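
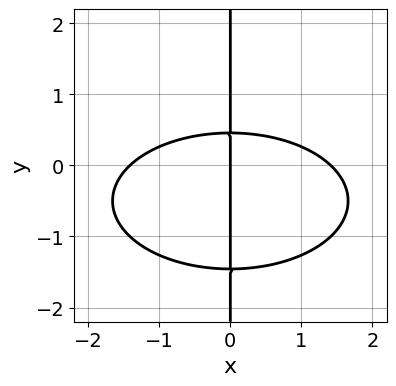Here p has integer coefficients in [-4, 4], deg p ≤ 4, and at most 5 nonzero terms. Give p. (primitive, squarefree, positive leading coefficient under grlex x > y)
1. Degree: the shape is more complex than any degree-2 curve, so deg p = 3.
2. Checking where it meets the axes: every point of the y-axis in the box is on the curve; one x-axis crossing is at x = 0.
3. Assembling these constraints gives the stated polynomial.

x^3 + 3*x*y^2 + 3*x*y - 2*x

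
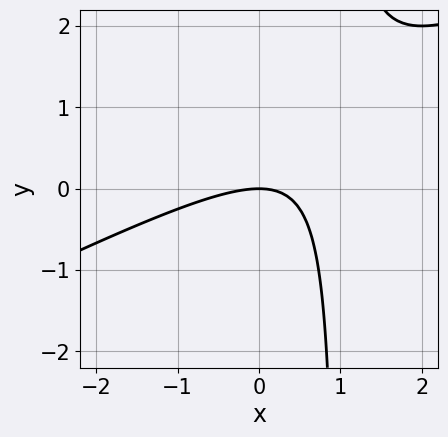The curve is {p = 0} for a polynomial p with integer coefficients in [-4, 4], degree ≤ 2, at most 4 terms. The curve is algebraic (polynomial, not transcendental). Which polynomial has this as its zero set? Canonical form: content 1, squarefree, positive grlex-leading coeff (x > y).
x^2 - 2*x*y + 2*y

First, degree: a generic line meets the curve in up to 2 points, so deg p = 2.
Then, observable constraints: it meets the y-axis at y = 0 (among the integer gridlines); it meets the x-axis at x = 0 (among the integer gridlines).
Finally, the integer polynomial consistent with all of this is the stated p.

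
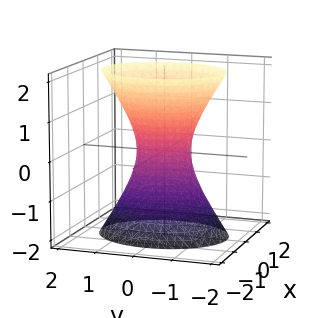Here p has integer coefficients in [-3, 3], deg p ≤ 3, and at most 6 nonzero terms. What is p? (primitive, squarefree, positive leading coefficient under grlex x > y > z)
3*x^2 + 2*y^2 - z^2 - 1

First, deg p = 2.
Next, symmetries: mirror symmetry x ↦ −x ⇒ only even powers of x; it's symmetric under z → −z, forcing even powers of z; it's symmetric under y → −y, forcing even powers of y.
Then, from the axis intercepts and sections: the surface avoids every integer z-axis point in the box.
Finally, matching integer coefficients to the picture gives p.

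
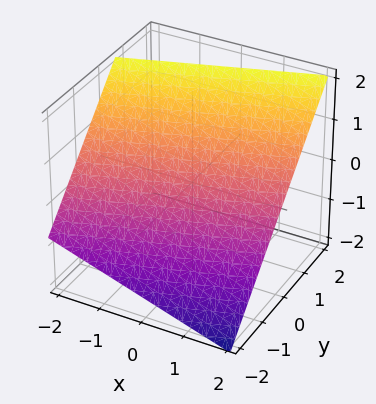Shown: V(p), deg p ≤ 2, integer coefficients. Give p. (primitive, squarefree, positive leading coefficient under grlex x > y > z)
Degree: the surface is flat (a plane), so deg p = 1.
From the visible intercepts: it crosses the x-axis at the gridline x = 2.
Assembling these constraints gives the stated polynomial.

x - 3*y + 3*z - 2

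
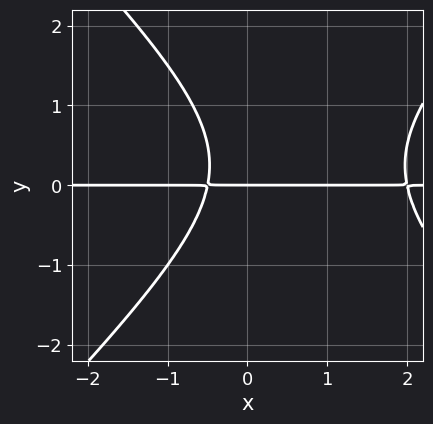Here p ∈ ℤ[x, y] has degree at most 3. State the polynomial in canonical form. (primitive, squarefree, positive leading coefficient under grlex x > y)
First, degree: no degree-2 curve has this shape, so deg p = 3.
Then, reading off the gridlines: one y-axis crossing is at y = 0; every point of the x-axis in the box is on the curve.
Finally, assembling these constraints gives the stated polynomial.

2*x^2*y - 2*y^3 - 3*x*y + y^2 - 2*y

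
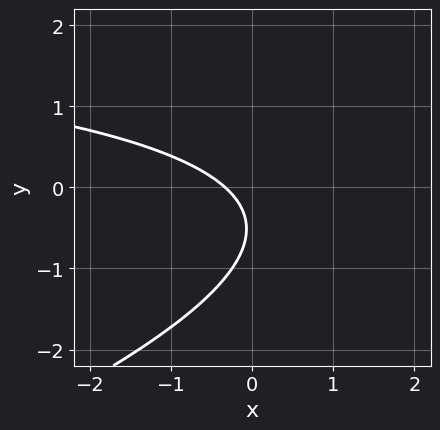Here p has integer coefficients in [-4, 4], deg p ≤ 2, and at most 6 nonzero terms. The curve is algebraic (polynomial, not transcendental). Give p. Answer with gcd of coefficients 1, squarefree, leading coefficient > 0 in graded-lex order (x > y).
x*y - 3*y^2 - 3*x - 3*y - 1

1. deg p = 2.
2. Against the integer gridlines: it misses every integer gridline on the y-axis.
3. Putting this together gives p.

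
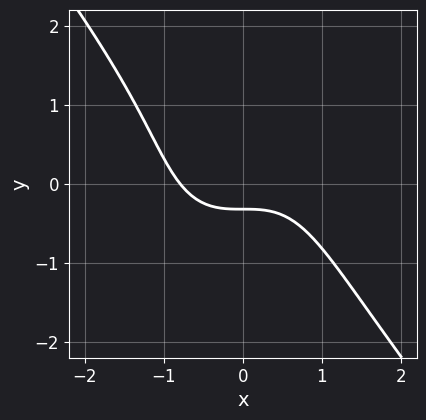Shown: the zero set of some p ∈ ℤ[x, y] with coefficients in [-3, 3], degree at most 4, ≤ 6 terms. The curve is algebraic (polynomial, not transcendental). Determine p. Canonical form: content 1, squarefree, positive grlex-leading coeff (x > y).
2*x^3 + y^3 + 3*y + 1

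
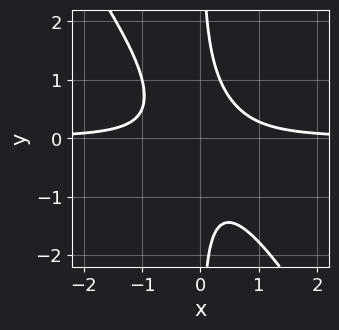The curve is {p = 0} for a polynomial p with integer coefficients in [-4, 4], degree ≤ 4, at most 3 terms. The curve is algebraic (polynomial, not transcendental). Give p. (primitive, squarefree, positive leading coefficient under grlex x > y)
1. deg p = 3.
2. Observable constraints: it misses every integer gridline on the x-axis; no y-intercept at any integer in the box.
3. Matching integer coefficients to the picture gives p.

3*x^2*y + 2*x*y^2 - 1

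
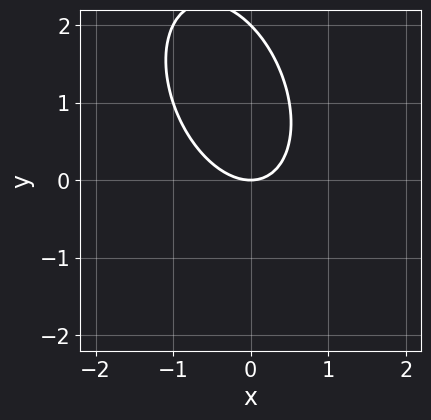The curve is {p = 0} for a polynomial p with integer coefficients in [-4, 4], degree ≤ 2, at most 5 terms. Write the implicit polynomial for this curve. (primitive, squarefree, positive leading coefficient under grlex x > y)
2*x^2 + x*y + y^2 - 2*y

(a) deg p = 2. A generic line meets the curve in up to 2 points.
(b) From the axis intercepts and sections: one x-axis crossing is at x = 0; among the integer gridlines, it crosses the y-axis at y ∈ {0, 2}.
(c) Fitting integer coefficients to these (and the overall shape) gives p.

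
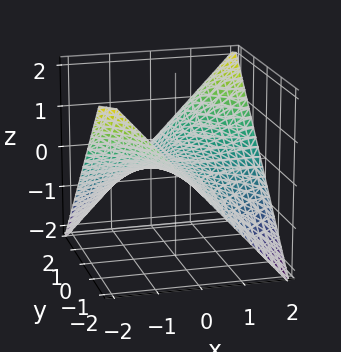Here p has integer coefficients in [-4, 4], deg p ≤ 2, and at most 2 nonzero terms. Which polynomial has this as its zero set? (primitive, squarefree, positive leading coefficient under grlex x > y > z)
1. deg p = 2. A hyperbolic paraboloid; a quadric.
2. Observable constraints: one z-axis crossing is at z = 0; the visible y-axis segment lies entirely on the surface; every point of the x-axis in the box is on the surface.
3. Matching integer coefficients to the picture gives p.

x*y - 2*z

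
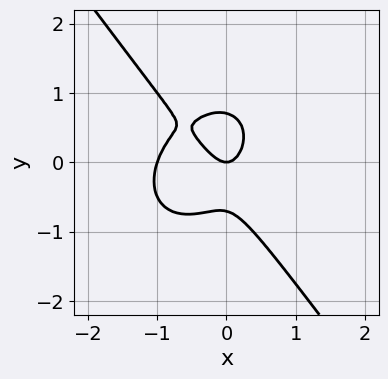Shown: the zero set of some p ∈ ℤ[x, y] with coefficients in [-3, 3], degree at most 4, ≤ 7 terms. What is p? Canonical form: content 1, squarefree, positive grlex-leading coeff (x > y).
(a) The degree is 3 — the shape is more complex than any degree-2 curve.
(b) Reading off the gridlines: it crosses the y-axis at the gridline y = 0; among the integer gridlines, it crosses the x-axis at x ∈ {-1, 0}.
(c) The integer polynomial consistent with all of this is the stated p.

3*x^3 + x*y^2 + 2*y^3 + 3*x^2 - y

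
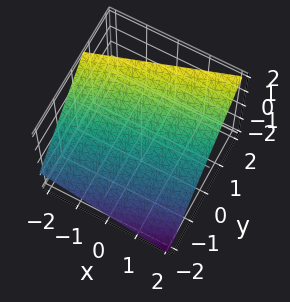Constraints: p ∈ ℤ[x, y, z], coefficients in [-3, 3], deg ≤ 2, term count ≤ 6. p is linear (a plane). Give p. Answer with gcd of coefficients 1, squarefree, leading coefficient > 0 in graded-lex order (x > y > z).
x - 3*y + 3*z - 2

1. The degree is 1 — every cross-section is a straight line — this is a plane.
2. From the axis intercepts and sections: one x-axis crossing is at x = 2.
3. Putting this together gives p.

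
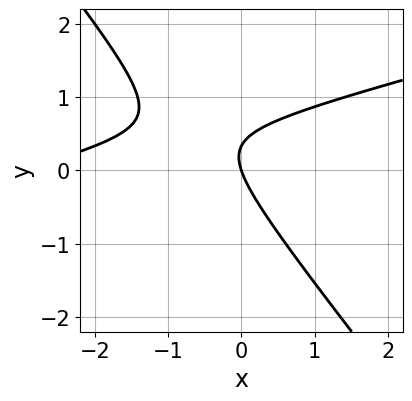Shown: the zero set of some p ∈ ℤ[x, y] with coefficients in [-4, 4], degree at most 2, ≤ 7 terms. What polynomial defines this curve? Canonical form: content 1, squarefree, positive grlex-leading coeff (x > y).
deg p = 2. The shape is more complex than any degree-1 curve.
Against the integer gridlines: it crosses the y-axis at the gridline y = 0; it meets the x-axis at x = 0 (among the integer gridlines).
Together with the visible shape, these determine p as stated.

x^2 - 3*x*y - 3*y^2 + 3*x + y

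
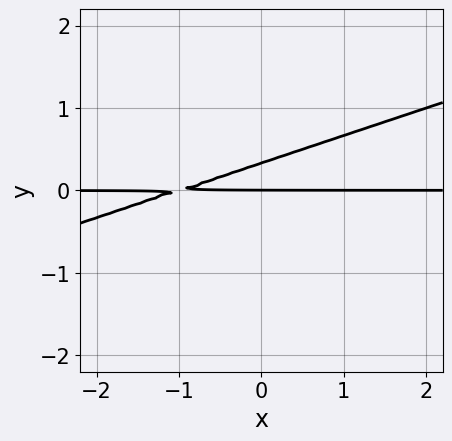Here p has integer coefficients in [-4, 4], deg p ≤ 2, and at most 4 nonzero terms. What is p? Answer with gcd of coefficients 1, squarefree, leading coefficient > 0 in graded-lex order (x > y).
First, the degree is 2 — no degree-1 curve has this shape.
Next, from the axis intercepts and sections: the visible x-axis segment lies entirely on the curve; it meets the y-axis at y = 0 (among the integer gridlines).
Finally, together with the visible shape, these determine p as stated.

x*y - 3*y^2 + y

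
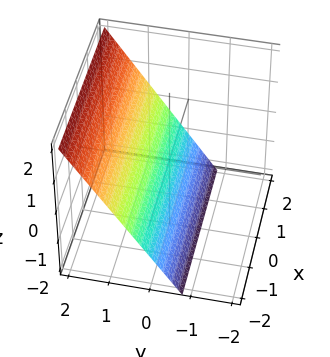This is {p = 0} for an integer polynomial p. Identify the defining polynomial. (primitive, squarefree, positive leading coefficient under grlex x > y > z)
3*y - 2*z - 2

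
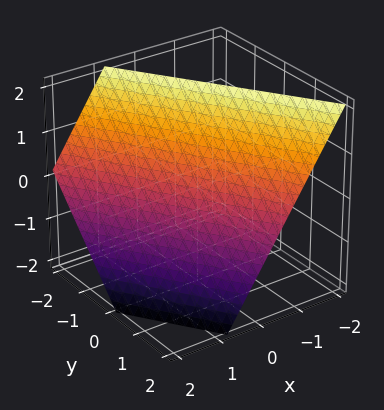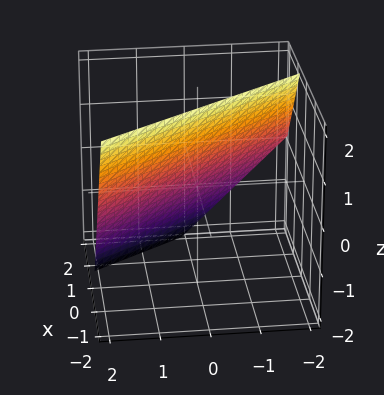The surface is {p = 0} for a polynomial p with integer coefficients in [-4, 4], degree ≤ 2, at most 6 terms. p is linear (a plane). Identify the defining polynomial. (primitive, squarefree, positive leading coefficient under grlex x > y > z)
3*x + 2*y + 2*z - 2

1. The degree is 1 — the surface is flat (a plane).
2. Reading off the gridlines: it meets the z-axis at z = 1 (among the integer gridlines); it meets the y-axis at y = 1 (among the integer gridlines).
3. Putting this together gives p.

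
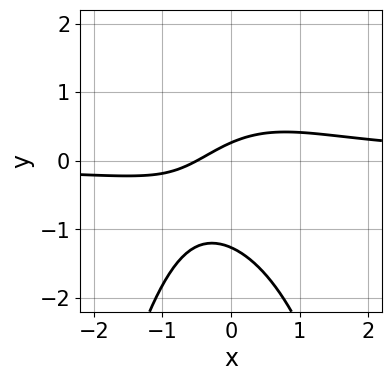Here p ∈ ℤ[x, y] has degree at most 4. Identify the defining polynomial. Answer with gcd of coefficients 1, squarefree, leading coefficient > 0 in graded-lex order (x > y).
3*x^2*y + 3*y^2 - 2*x + 3*y - 1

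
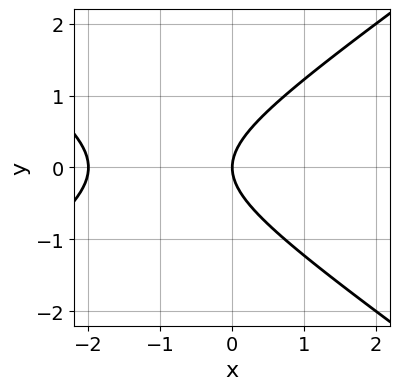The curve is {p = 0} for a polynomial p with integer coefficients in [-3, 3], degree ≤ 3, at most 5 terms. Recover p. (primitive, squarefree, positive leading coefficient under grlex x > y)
First, the degree is 2 — no degree-1 curve has this shape.
Next, symmetries: the y ↦ −y reflection is a symmetry, so y appears only in even powers.
Next, against the integer gridlines: among the integer gridlines, it crosses the x-axis at x ∈ {-2, 0}; it meets the y-axis at y = 0 (among the integer gridlines).
Finally, putting this together gives p.

x^2 - 2*y^2 + 2*x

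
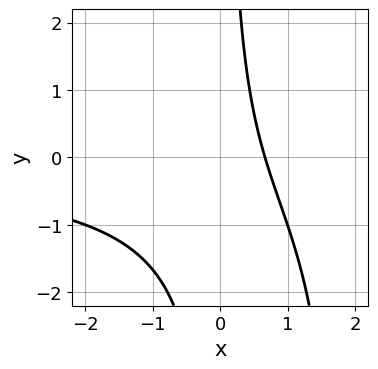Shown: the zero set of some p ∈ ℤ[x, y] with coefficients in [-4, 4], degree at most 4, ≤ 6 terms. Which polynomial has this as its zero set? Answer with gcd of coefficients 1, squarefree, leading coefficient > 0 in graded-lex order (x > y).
x^2*y - 2*x*y - 3*x + 2

First, the degree is 3 — no degree-2 curve has this shape.
Next, from the axis intercepts and sections: it misses every integer gridline on the y-axis.
Finally, putting this together gives p.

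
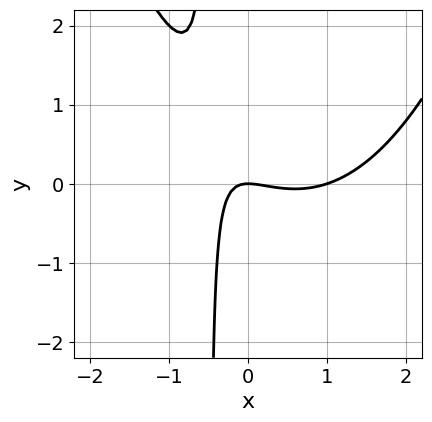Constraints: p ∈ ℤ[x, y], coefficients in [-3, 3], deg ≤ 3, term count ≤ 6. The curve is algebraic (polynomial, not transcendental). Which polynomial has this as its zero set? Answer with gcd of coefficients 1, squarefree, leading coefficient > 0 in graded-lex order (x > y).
1. The degree is 3 — the shape is more complex than any degree-2 curve.
2. Checking where it meets the axes: among the integer gridlines, it crosses the x-axis at x ∈ {0, 1}; it crosses the y-axis at the gridline y = 0.
3. Matching integer coefficients to the picture gives p.

x^3 - x^2 - 2*x*y - y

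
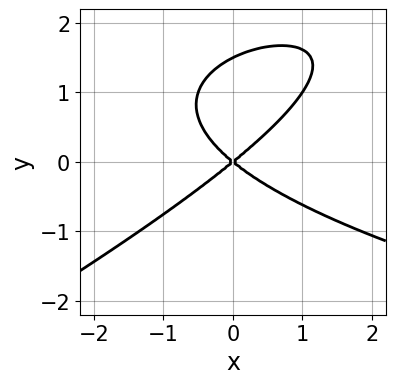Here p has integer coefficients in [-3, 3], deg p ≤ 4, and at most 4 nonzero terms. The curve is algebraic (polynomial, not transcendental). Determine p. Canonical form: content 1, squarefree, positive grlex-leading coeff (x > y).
(a) deg p = 3. A generic line meets the curve in up to 3 points.
(b) From the visible intercepts: it crosses the x-axis at the gridline x = 0; one y-axis crossing is at y = 0.
(c) These observations pin down the coefficients.

x*y^2 - 2*y^3 - 2*x^2 + 3*y^2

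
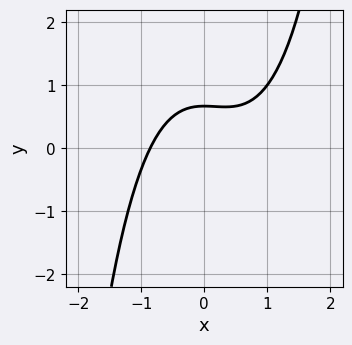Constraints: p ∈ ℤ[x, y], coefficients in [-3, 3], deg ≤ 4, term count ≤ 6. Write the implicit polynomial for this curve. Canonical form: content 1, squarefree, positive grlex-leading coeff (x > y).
(a) Degree: no degree-2 curve has this shape, so deg p = 3.
(b) Putting this together gives p.

2*x^3 - x^2 - 3*y + 2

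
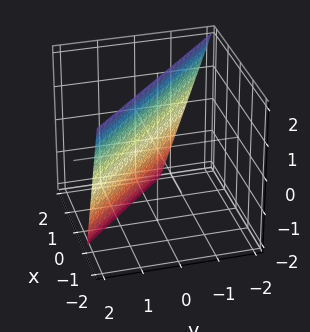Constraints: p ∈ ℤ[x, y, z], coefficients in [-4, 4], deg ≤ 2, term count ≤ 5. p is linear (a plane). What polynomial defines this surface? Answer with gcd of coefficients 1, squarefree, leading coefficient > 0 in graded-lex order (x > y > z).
The degree is 1 — the surface is flat (a plane).
From the visible intercepts: it crosses the z-axis at the gridline z = 2.
Matching integer coefficients to the picture gives p.

3*x + 3*y + z - 2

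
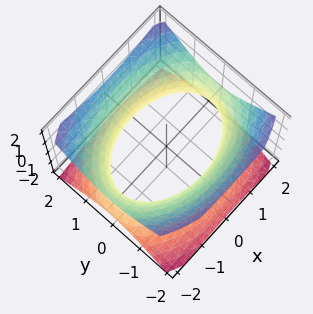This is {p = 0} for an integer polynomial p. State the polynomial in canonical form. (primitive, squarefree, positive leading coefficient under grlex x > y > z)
(a) Degree: an hourglass — one-sheet hyperboloid; a quadric, so deg p = 2.
(b) Symmetries: it's symmetric under y → −y, forcing even powers of y; the x ↦ −x reflection is a symmetry, so x appears only in even powers; it's symmetric under z → −z, forcing even powers of z.
(c) From the visible intercepts: no z-intercept at any integer in the box.
(d) Assembling these constraints gives the stated polynomial.

x^2 + 2*y^2 - 2*z^2 - 3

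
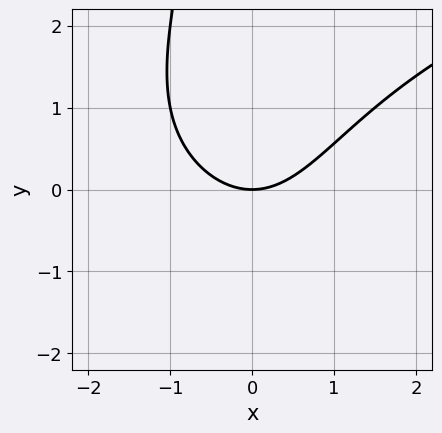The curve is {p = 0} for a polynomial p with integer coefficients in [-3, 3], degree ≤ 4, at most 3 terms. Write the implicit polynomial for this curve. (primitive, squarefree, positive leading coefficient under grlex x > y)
x*y^2 - 2*x^2 + 3*y

(a) Degree: no degree-2 curve has this shape, so deg p = 3.
(b) Checking where it meets the axes: it meets the x-axis at x = 0 (among the integer gridlines); it meets the y-axis at y = 0 (among the integer gridlines).
(c) Fitting integer coefficients to these (and the overall shape) gives p.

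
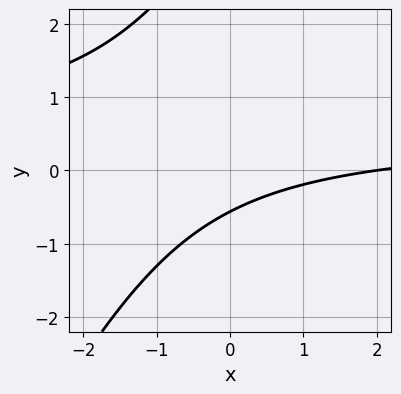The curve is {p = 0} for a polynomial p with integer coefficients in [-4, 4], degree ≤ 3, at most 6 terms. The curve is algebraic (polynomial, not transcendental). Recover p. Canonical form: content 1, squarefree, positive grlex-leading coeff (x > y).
2*x*y - y^2 - x + 3*y + 2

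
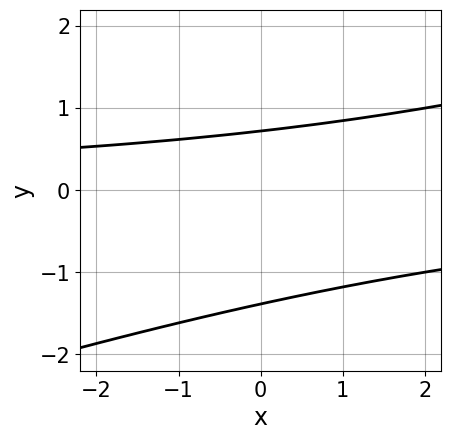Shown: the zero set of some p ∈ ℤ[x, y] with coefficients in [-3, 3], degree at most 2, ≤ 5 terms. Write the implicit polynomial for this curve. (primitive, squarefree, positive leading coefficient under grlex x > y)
x*y - 3*y^2 - 2*y + 3

First, degree: the shape is more complex than any degree-1 curve, so deg p = 2.
Next, against the integer gridlines: the curve avoids every integer x-axis point in the box.
Finally, the integer polynomial consistent with all of this is the stated p.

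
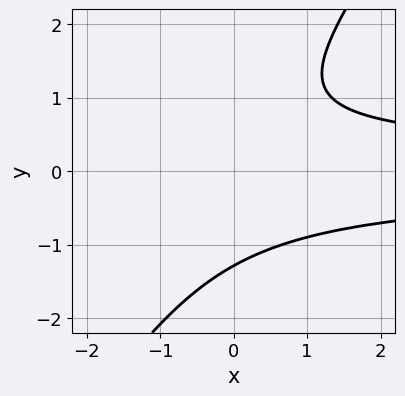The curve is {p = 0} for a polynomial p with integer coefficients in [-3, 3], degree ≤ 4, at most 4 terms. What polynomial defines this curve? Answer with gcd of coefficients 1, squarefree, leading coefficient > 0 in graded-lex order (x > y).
3*x*y^2 - 2*y^3 + y - 3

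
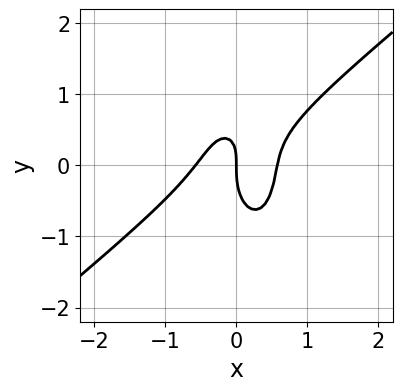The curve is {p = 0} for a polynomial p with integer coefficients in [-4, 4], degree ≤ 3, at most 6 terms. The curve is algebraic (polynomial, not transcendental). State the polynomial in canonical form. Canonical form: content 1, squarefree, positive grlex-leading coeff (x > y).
3*x^3 - 3*x^2*y - y^3 + x*y - x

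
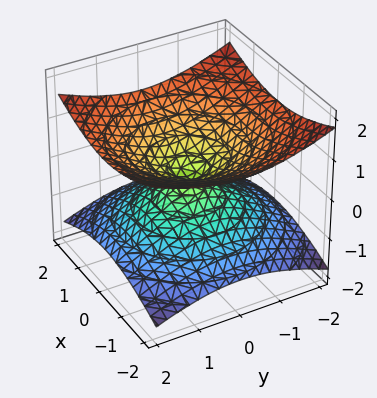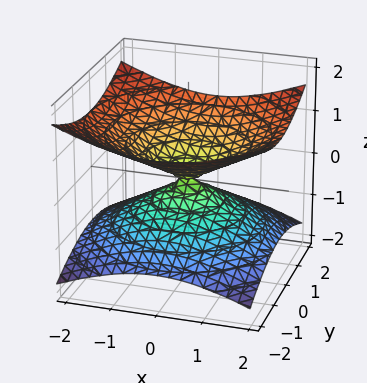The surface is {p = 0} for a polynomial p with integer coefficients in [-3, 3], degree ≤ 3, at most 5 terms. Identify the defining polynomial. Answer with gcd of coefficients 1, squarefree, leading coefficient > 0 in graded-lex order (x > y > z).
(a) deg p = 2. Two nappes meeting at a single point; a quadric.
(b) Symmetries: mirror symmetry z ↦ −z ⇒ only even powers of z; the z-axis is an axis of rotation, so x and y enter only as x² + y².
(c) From the axis intercepts and sections: a circular section at z = -1 has radius between 1 and 2; it crosses the z-axis at the gridline z = 0; it crosses the x-axis at the gridline x = 0.
(d) Assembling these constraints gives the stated polynomial.

x^2 + y^2 - 3*z^2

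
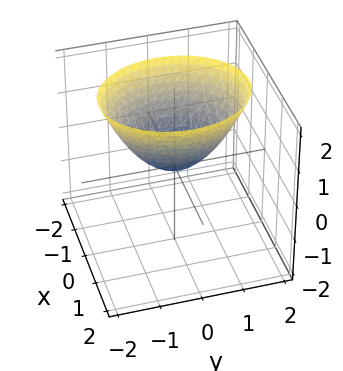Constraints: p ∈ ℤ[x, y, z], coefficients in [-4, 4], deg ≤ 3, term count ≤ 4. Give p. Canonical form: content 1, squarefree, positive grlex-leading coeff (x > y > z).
3*x^2 + 2*y^2 - 3*z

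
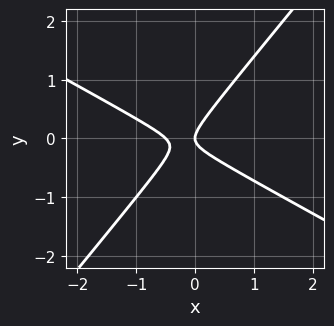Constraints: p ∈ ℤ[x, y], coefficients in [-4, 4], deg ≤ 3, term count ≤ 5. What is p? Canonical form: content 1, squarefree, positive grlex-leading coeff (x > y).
Degree: the shape is more complex than any degree-1 curve, so deg p = 2.
From the visible intercepts: it crosses the x-axis at the gridline x = 0; it meets the y-axis at y = 0 (among the integer gridlines).
Assembling these constraints gives the stated polynomial.

2*x^2 + 2*x*y - 3*y^2 + x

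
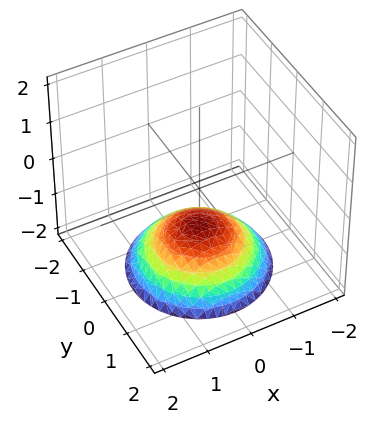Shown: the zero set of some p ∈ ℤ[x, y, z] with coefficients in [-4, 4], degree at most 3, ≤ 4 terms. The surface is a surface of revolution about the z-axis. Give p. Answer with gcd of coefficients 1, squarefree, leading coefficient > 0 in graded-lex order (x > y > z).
The degree is 2 — no degree-1 surface has this shape.
Symmetries: rotational symmetry about the z-axis ⇒ p depends on x, y only through x² + y².
From the axis intercepts and sections: it crosses the z-axis at the gridline z = -1; a circular section at z = -2 has radius between 1 and 2; no x-intercept at any integer in the box; the surface avoids every integer y-axis point in the box.
The integer polynomial consistent with all of this is the stated p.

x^2 + y^2 + 2*z + 2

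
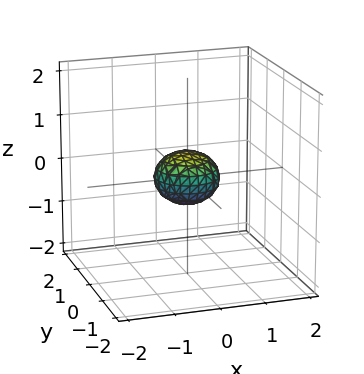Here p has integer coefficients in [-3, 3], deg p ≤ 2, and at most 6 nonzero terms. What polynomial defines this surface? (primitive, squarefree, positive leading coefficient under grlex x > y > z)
1. deg p = 2. No degree-1 surface has this shape.
2. By symmetry, the surface is invariant under rotation about z: p = q(x² + y², z).
3. Checking where it meets the axes: a circular section at z = 0 has radius between 0 and 1.
4. Solving for integer coefficients yields p as stated.

2*x^2 + 2*y^2 + 3*z^2 - 1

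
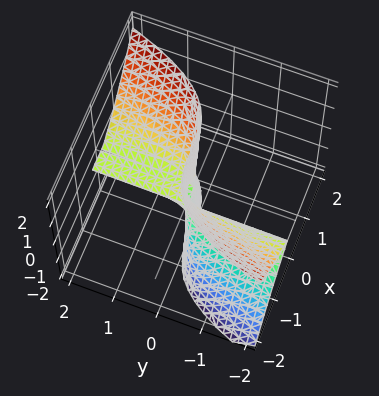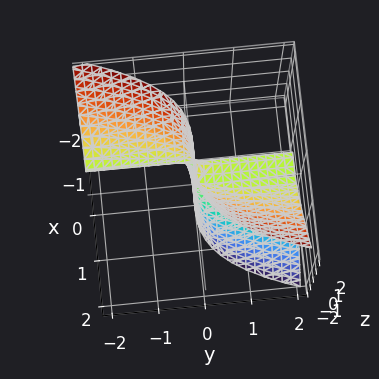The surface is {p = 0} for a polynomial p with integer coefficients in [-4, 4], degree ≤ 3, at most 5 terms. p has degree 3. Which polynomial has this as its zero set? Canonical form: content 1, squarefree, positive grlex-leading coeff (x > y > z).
2*x^3 - 2*y*z^2 + x^2

(a) Degree: no degree-2 surface has this shape, so deg p = 3.
(b) Against the integer gridlines: the visible y-axis segment lies entirely on the surface; the visible z-axis segment lies entirely on the surface.
(c) Putting this together gives p.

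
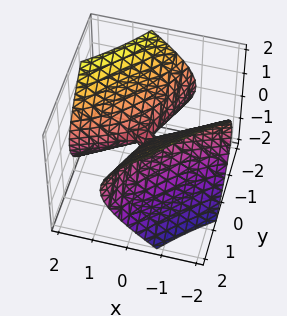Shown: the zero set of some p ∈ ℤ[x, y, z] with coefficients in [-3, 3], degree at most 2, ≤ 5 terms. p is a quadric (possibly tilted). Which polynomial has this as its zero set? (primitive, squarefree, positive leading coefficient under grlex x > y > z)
deg p = 2. A generic line meets the surface in up to 2 points.
From the visible intercepts: one x-axis crossing is at x = 0; one y-axis crossing is at y = 0.
Assembling these constraints gives the stated polynomial.

x^2 - 3*x*y + y^2 - 2*z^2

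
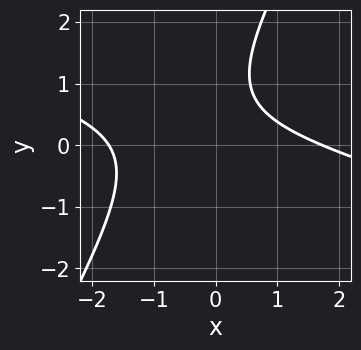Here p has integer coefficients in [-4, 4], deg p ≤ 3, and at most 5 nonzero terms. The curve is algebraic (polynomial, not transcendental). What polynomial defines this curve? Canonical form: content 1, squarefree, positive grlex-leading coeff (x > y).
First, the degree is 2 — no degree-1 curve has this shape.
Next, from the axis intercepts and sections: no y-intercept at any integer in the box.
Finally, the integer polynomial consistent with all of this is the stated p.

x^2 + 3*x*y - 2*y^2 + 3*y - 3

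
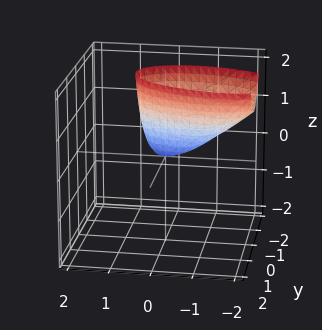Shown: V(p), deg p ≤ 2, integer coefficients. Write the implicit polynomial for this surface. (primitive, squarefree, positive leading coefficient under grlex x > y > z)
deg p = 2. A generic line meets the surface in up to 2 points.
From the visible intercepts: it crosses the y-axis at the gridline y = 0; it crosses the x-axis at the gridline x = 0.
Putting this together gives p.

x^2 + x*y + x*z + 3*y^2 - z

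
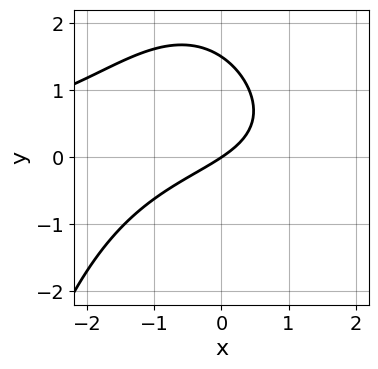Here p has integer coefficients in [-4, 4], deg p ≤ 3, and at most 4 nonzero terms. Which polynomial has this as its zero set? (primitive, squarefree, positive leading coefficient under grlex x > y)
x^2*y + 2*y^2 + 2*x - 3*y

deg p = 3.
From the axis intercepts and sections: one x-axis crossing is at x = 0; it meets the y-axis at y = 0 (among the integer gridlines).
Putting this together gives p.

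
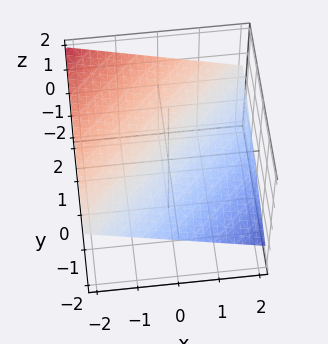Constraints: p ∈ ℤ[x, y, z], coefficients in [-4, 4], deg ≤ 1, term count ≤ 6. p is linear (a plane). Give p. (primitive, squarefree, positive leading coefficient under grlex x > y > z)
x - y + 3*z - 2

First, the degree is 1 — the surface is flat (a plane).
Next, against the integer gridlines: it crosses the y-axis at the gridline y = -2; one x-axis crossing is at x = 2.
Finally, assembling these constraints gives the stated polynomial.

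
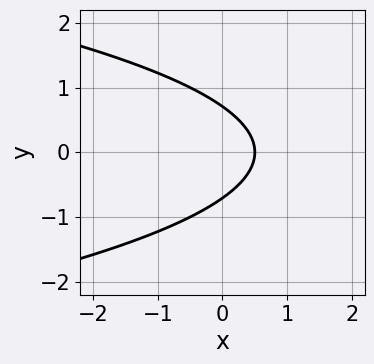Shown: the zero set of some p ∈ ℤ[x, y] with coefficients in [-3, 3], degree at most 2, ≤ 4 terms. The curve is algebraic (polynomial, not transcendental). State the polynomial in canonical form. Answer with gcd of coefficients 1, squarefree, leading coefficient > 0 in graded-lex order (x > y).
2*y^2 + 2*x - 1

(a) deg p = 2. The shape is more complex than any degree-1 curve.
(b) Symmetries: it's symmetric under y → −y, forcing even powers of y.
(c) The integer polynomial consistent with all of this is the stated p.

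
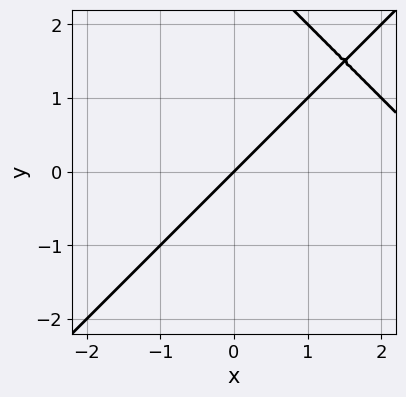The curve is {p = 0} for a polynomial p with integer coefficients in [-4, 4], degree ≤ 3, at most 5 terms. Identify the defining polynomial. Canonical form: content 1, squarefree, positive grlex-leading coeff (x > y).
x^2 - y^2 - 3*x + 3*y

First, the degree is 2 — no degree-1 curve has this shape.
Then, reading off the gridlines: it crosses the y-axis at the gridline y = 0; one x-axis crossing is at x = 0.
Finally, the integer polynomial consistent with all of this is the stated p.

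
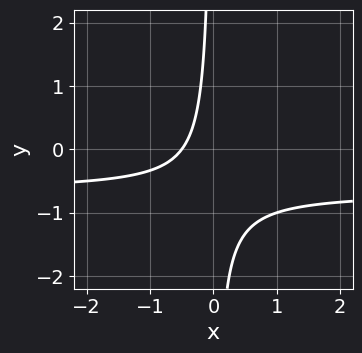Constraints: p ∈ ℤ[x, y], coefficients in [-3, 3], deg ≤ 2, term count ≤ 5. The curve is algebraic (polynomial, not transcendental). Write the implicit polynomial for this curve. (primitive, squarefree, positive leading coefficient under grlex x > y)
First, degree: a generic line meets the curve in up to 2 points, so deg p = 2.
Then, observable constraints: it misses every integer gridline on the y-axis.
Finally, these observations pin down the coefficients.

3*x*y + 2*x + 1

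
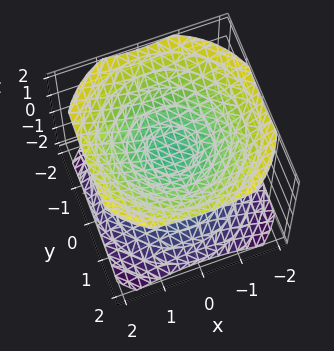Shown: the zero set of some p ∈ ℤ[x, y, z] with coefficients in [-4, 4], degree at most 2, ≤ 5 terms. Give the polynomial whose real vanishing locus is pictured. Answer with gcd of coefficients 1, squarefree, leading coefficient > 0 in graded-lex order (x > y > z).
2*x^2 + 2*y^2 - 3*z^2 + 1

(a) The picture has 2 separate pieces.
(b) Degree: two sheets facing apart; a quadric, so deg p = 2.
(c) Symmetries: the z ↦ −z reflection is a symmetry, so z appears only in even powers; the z-axis is an axis of rotation, so x and y enter only as x² + y².
(d) From the visible intercepts: no x-intercept at any integer in the box; a circular section at z = 1 has radius exactly 1; it misses every integer gridline on the y-axis.
(e) Fitting integer coefficients to these (and the overall shape) gives p.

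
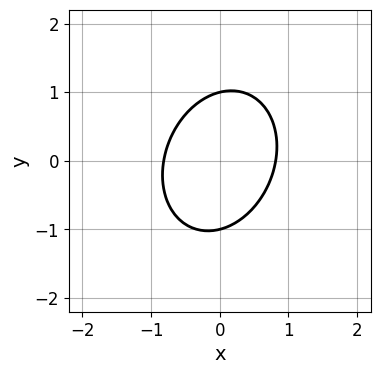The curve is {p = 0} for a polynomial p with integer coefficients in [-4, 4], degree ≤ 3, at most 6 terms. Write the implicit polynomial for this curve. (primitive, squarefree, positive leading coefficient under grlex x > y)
1. deg p = 2. The shape is more complex than any degree-1 curve.
2. Observable constraints: the y-axis gridline crossings are at y ∈ {-1, 1}.
3. These observations pin down the coefficients.

3*x^2 - x*y + 2*y^2 - 2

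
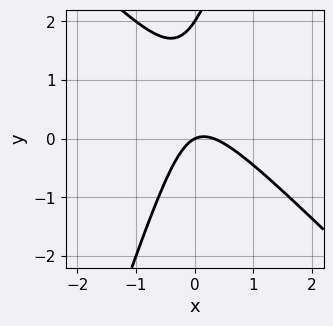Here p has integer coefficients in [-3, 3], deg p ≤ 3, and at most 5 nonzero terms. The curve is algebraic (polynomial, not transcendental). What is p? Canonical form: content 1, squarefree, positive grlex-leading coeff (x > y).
(a) Degree: no degree-1 curve has this shape, so deg p = 2.
(b) From the visible intercepts: the y-axis gridline crossings are at y ∈ {0, 2}; one x-axis crossing is at x = 0.
(c) Solving for integer coefficients yields p as stated.

3*x^2 + 2*x*y - y^2 - x + 2*y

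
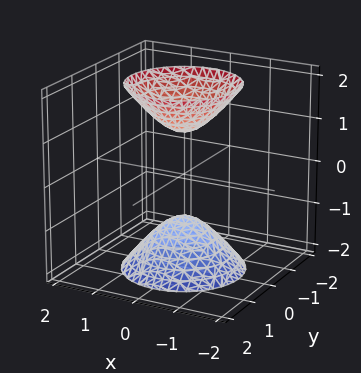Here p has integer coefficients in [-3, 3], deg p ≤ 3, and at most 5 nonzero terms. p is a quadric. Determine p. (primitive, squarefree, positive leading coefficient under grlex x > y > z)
2*x^2 + 2*y^2 - z^2 + 1

(a) There are 2 components. They look like related sheets of one shape, so recover p as a whole.
(b) The degree is 2 — two separate bowl-shaped sheets opening away from each other; a quadric.
(c) Symmetries: it's symmetric under z → −z, forcing even powers of z; every cross-section ⟂ z is a circle, so x, y appear only via x² + y².
(d) From the visible intercepts: it misses every integer gridline on the x-axis; the surface avoids every integer y-axis point in the box.
(e) These observations pin down the coefficients. Check: (0, 0, 1) on the z-axis lies on the surface, and p(0, 0, 1) = 0. ✓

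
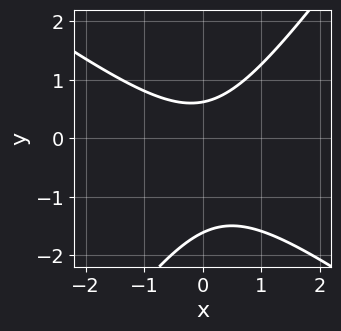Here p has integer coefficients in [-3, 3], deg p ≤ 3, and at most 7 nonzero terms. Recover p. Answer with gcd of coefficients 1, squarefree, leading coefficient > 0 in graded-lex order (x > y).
deg p = 2. No degree-1 curve has this shape.
Checking where it meets the axes: it misses every integer gridline on the x-axis.
Matching integer coefficients to the picture gives p.

3*x^2 + 2*x*y - 3*y^2 - 3*y + 3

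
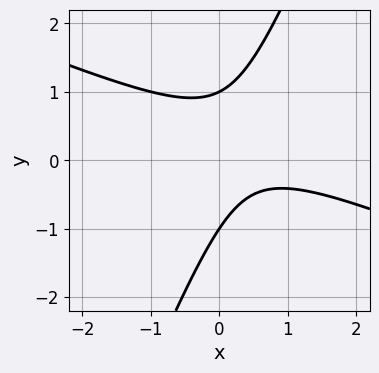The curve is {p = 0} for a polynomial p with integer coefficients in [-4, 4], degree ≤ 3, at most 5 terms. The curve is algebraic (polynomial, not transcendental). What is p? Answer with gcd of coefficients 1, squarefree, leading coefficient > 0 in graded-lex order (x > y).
deg p = 2. No degree-1 curve has this shape.
From the axis intercepts and sections: no x-intercept at any integer in the box; among the integer gridlines, it crosses the y-axis at y ∈ {-1, 1}.
Together with the visible shape, these determine p as stated.

x^2 + 2*x*y - y^2 - x + 1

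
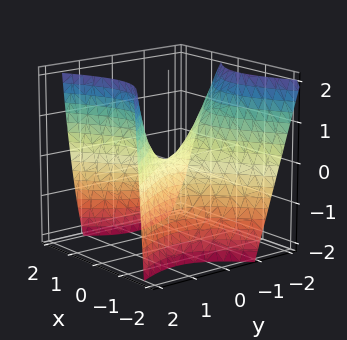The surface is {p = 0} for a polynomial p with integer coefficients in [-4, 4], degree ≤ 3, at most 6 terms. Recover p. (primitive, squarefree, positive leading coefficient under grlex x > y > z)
(a) deg p = 2. No degree-1 surface has this shape.
(b) From the axis intercepts and sections: it crosses the z-axis at the gridline z = 0; one y-axis crossing is at y = 0.
(c) Fitting integer coefficients to these (and the overall shape) gives p.

3*x^2 - 2*x*y - 3*y^2 - y*z + 3*z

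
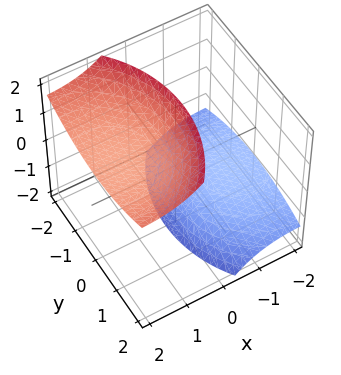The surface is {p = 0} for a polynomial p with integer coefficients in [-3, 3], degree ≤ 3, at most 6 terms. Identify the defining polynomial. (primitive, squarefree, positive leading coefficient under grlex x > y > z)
x^2 - 3*x*z + y^2 - z^2 + 3

First, I count 2 distinct pieces. Treating them together as one polynomial.
Then, the degree is 2 — no degree-1 surface has this shape.
Then, checking where it meets the axes: it misses every integer gridline on the y-axis; it misses every integer gridline on the x-axis.
Finally, together with the visible shape, these determine p as stated.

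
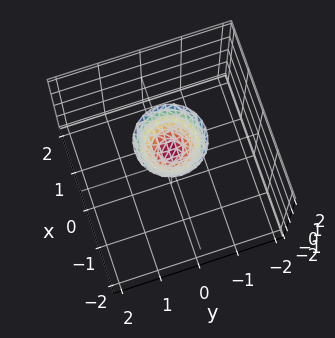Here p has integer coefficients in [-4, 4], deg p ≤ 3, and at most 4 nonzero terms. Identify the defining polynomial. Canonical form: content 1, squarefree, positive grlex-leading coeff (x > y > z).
3*x^2 + 3*y^2 - 2*z + 2

1. The degree is 2 — a generic line meets the surface in up to 2 points.
2. Symmetries: the z-axis is an axis of rotation, so x and y enter only as x² + y².
3. Observable constraints: it meets the z-axis at z = 1 (among the integer gridlines); it misses every integer gridline on the y-axis; the surface avoids every integer x-axis point in the box.
4. These observations pin down the coefficients.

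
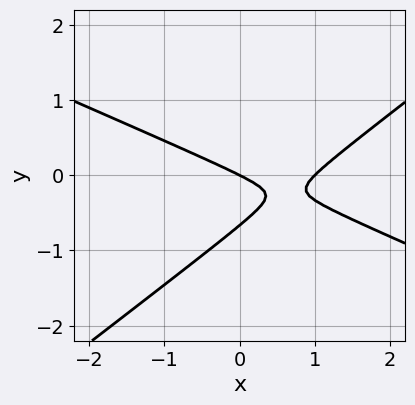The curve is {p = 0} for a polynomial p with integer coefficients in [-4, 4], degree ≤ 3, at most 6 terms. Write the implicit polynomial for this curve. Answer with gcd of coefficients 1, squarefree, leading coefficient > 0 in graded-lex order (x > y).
x^2 + x*y - 3*y^2 - x - 2*y

First, deg p = 2. A generic line meets the curve in up to 2 points.
Then, checking where it meets the axes: it crosses the y-axis at the gridline y = 0; among the integer gridlines, it crosses the x-axis at x ∈ {0, 1}.
Finally, fitting integer coefficients to these (and the overall shape) gives p.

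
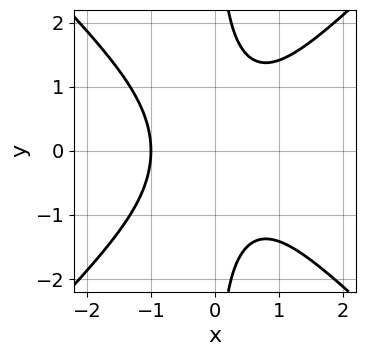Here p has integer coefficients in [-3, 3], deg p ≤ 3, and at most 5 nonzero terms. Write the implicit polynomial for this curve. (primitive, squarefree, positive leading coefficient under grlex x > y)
(a) Degree: no degree-2 curve has this shape, so deg p = 3.
(b) Symmetries: mirror symmetry y ↦ −y ⇒ only even powers of y.
(c) From the visible intercepts: the curve avoids every integer y-axis point in the box; it meets the x-axis at x = -1 (among the integer gridlines).
(d) Together with the visible shape, these determine p as stated.

x^3 - x*y^2 + 1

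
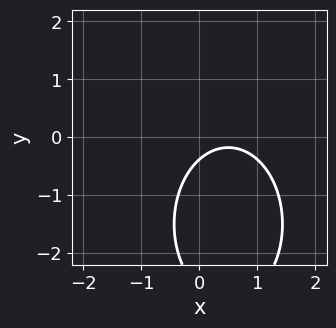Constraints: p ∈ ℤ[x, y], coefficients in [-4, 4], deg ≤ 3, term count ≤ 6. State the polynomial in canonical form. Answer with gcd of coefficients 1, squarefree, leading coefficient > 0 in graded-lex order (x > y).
2*x^2 + y^2 - 2*x + 3*y + 1

(a) deg p = 2. The shape is more complex than any degree-1 curve.
(b) Observable constraints: the curve avoids every integer x-axis point in the box.
(c) Matching integer coefficients to the picture gives p.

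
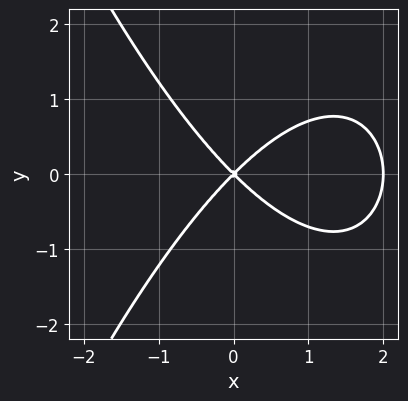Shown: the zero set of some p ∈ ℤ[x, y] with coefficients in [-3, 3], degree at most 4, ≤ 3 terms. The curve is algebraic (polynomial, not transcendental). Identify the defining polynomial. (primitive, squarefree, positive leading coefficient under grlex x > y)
x^3 - 2*x^2 + 2*y^2

deg p = 3. No degree-2 curve has this shape.
Symmetries: mirror symmetry y ↦ −y ⇒ only even powers of y.
Observable constraints: one y-axis crossing is at y = 0; among the integer gridlines, it crosses the x-axis at x ∈ {0, 2}.
Putting this together gives p.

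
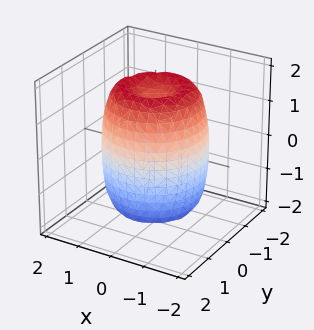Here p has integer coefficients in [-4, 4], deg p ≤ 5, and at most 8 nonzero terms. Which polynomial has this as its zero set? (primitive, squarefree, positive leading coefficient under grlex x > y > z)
The degree is 4 — the shape is more complex than any degree-3 surface.
Symmetries: the surface is invariant under rotation about z: p = q(x² + y², z).
Checking where it meets the axes: a circular section at z = -1 has radius between 1 and 2.
These observations pin down the coefficients.

2*x^4 + 4*x^2*y^2 + 2*y^4 - 3*x^2 - 3*y^2 + z^2 - 2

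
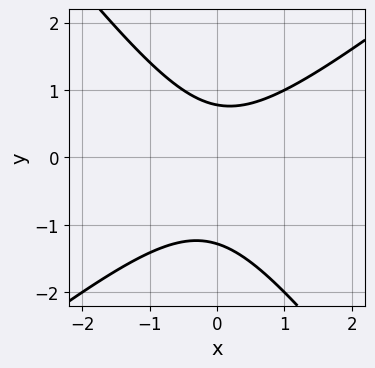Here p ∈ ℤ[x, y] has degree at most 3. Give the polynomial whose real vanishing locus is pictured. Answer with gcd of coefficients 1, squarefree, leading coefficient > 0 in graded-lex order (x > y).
2*x^2 - x*y - 2*y^2 - y + 2

(a) The degree is 2 — a generic line meets the curve in up to 2 points.
(b) Observable constraints: no x-intercept at any integer in the box.
(c) Solving for integer coefficients yields p as stated.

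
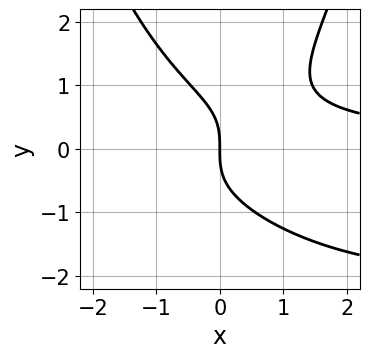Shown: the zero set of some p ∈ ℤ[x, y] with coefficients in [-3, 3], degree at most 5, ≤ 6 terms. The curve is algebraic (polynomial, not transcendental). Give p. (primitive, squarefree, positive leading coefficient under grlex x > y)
x^2*y^2 + 2*x^2*y - 2*y^3 - 3*x

The degree is 4 — the shape is more complex than any degree-3 curve.
Reading off the gridlines: it meets the x-axis at x = 0 (among the integer gridlines); it crosses the y-axis at the gridline y = 0.
These observations pin down the coefficients.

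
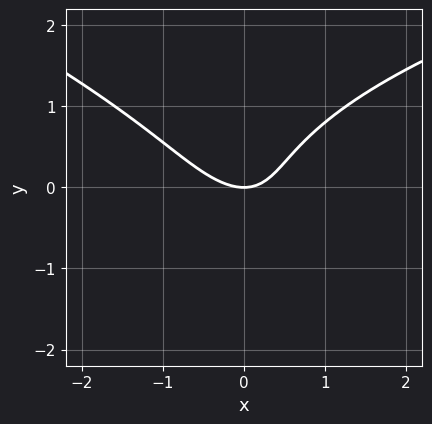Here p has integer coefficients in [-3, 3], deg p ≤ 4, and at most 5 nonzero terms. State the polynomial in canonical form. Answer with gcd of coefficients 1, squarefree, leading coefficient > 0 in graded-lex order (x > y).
x*y^2 + 3*y^3 - 3*x^2 - 2*x*y + 3*y

First, degree: the shape is more complex than any degree-2 curve, so deg p = 3.
Next, checking where it meets the axes: it crosses the y-axis at the gridline y = 0; one x-axis crossing is at x = 0.
Finally, together with the visible shape, these determine p as stated.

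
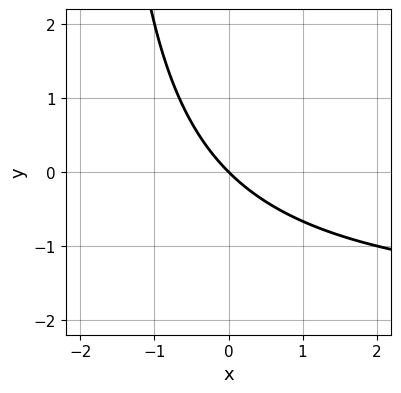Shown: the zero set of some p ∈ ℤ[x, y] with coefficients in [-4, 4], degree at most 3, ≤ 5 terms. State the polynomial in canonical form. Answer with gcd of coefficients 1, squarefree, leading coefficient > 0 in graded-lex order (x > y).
1. deg p = 2.
2. From the visible intercepts: it meets the y-axis at y = 0 (among the integer gridlines); it crosses the x-axis at the gridline x = 0.
3. Together with the visible shape, these determine p as stated.

x*y + 2*x + 2*y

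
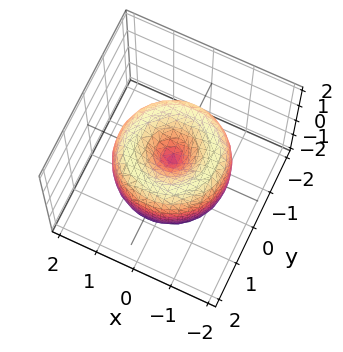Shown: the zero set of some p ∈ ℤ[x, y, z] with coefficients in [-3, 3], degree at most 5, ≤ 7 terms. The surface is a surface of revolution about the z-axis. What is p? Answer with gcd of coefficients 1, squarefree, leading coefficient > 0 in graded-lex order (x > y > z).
deg p = 4. The shape is more complex than any degree-3 surface.
Symmetries: rotational symmetry about the z-axis ⇒ p depends on x, y only through x² + y².
Observable constraints: it crosses the x-axis at the gridline x = 0; a circular section at z = 0 has radius between 1 and 2; it crosses the z-axis at the gridline z = 0.
Assembling these constraints gives the stated polynomial.

x^4 + 2*x^2*y^2 + y^4 - 2*x^2 - 2*y^2 + z^2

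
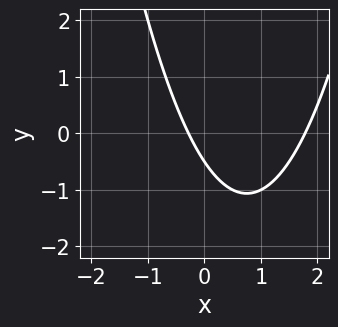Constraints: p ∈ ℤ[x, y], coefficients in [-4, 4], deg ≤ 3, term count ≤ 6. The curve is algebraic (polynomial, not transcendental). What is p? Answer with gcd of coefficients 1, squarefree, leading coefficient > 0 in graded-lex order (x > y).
2*x^2 - 3*x - 2*y - 1

deg p = 2. No degree-1 curve has this shape.
The integer polynomial consistent with all of this is the stated p.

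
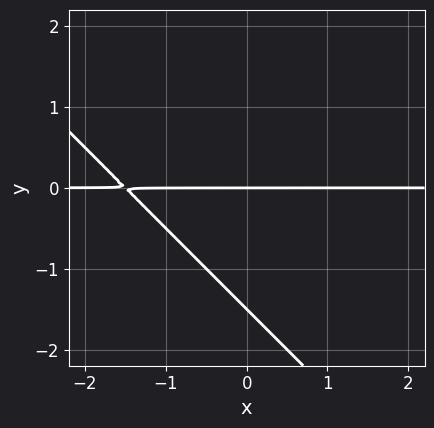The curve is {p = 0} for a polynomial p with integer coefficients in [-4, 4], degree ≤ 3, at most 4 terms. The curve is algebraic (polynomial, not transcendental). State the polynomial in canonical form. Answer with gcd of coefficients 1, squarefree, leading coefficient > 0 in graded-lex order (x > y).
First, deg p = 2.
Next, observable constraints: the visible x-axis segment lies entirely on the curve; it meets the y-axis at y = 0 (among the integer gridlines).
Finally, solving for integer coefficients yields p as stated.

2*x*y + 2*y^2 + 3*y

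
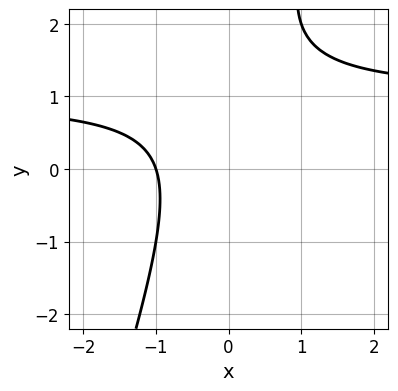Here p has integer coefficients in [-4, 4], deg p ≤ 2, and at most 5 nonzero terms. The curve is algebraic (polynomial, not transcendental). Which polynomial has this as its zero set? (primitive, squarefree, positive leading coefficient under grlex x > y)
1. The degree is 2 — a generic line meets the curve in up to 2 points.
2. From the visible intercepts: it meets the x-axis at x = -1 (among the integer gridlines); it misses every integer gridline on the y-axis.
3. Putting this together gives p.

3*x*y - y^2 - 3*x + 2*y - 3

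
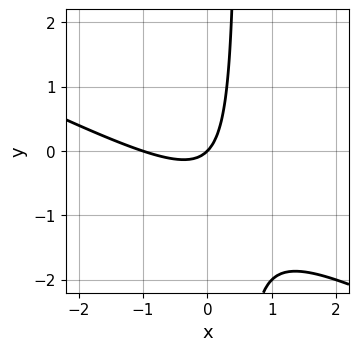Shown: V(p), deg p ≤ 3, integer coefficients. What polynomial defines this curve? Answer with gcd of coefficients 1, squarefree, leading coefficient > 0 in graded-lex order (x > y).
The degree is 2 — the shape is more complex than any degree-1 curve.
From the visible intercepts: among the integer gridlines, it crosses the x-axis at x ∈ {-1, 0}; it crosses the y-axis at the gridline y = 0.
Putting this together gives p.

x^2 + 2*x*y + x - y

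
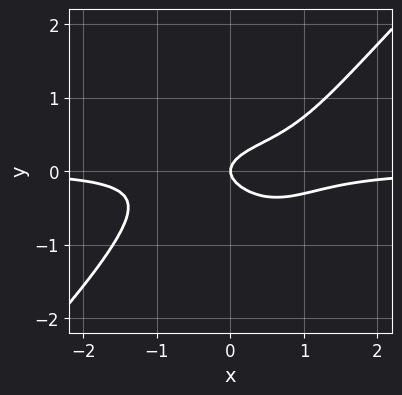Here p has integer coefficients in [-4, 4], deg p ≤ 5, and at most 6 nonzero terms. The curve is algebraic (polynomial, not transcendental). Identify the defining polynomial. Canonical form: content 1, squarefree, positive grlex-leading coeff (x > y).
(a) deg p = 4. The shape is more complex than any degree-3 curve.
(b) Checking where it meets the axes: one y-axis crossing is at y = 0; it meets the x-axis at x = 0 (among the integer gridlines).
(c) Solving for integer coefficients yields p as stated.

2*x^3*y - x^2*y^2 - y^4 - 3*y^2 + x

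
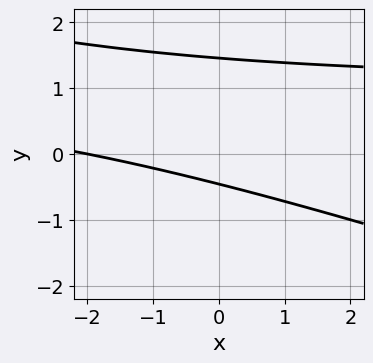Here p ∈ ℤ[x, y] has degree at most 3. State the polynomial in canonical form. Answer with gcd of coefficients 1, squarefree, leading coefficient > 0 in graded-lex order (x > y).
deg p = 2.
Observable constraints: it meets the x-axis at x = -2 (among the integer gridlines).
These observations pin down the coefficients.

x*y + 3*y^2 - x - 3*y - 2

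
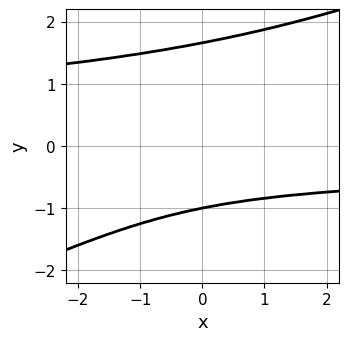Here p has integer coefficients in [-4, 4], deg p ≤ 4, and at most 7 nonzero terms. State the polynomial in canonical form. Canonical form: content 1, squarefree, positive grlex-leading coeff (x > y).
(a) Degree: a generic line meets the curve in up to 4 points, so deg p = 4.
(b) Observable constraints: it misses every integer gridline on the x-axis; one y-axis crossing is at y = -1.
(c) Putting this together gives p.

x*y^3 - 2*y^4 + 3*y^2 + 3*y + 2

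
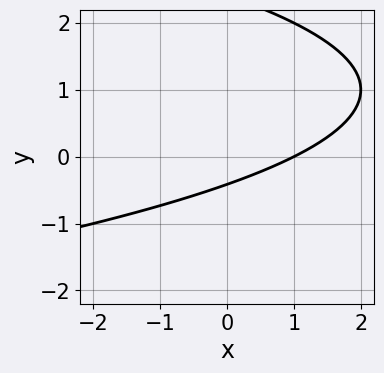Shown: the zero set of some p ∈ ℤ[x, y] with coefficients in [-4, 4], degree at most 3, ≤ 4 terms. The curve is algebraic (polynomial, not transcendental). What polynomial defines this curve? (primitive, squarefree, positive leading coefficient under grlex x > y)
y^2 + x - 2*y - 1

First, degree: a generic line meets the curve in up to 2 points, so deg p = 2.
Then, checking where it meets the axes: one x-axis crossing is at x = 1.
Finally, putting this together gives p.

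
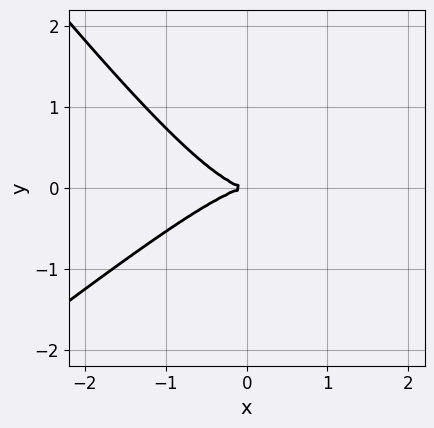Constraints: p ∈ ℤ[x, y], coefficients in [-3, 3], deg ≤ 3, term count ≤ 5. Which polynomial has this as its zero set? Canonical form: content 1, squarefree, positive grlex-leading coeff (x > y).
2*x^3 - x^2*y - 2*x*y^2 + 3*y^2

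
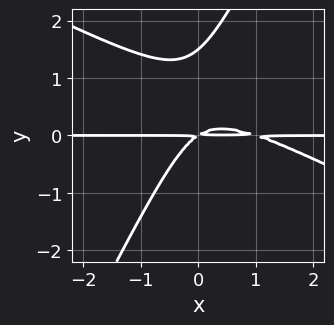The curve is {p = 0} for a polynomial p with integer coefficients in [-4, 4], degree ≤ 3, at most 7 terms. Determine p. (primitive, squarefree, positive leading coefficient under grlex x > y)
2*x^2*y + 3*x*y^2 - 2*y^3 - 2*x*y + 3*y^2

First, deg p = 3.
Next, from the axis intercepts and sections: every point of the x-axis in the box is on the curve.
Finally, putting this together gives p.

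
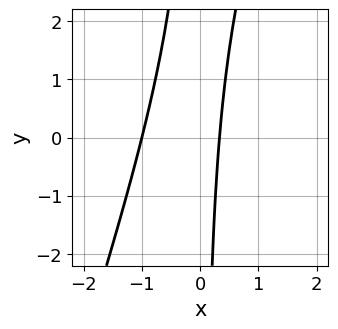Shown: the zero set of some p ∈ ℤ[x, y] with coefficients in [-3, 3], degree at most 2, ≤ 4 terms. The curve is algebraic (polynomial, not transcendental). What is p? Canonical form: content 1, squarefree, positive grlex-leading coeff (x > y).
1. deg p = 2. A generic line meets the curve in up to 2 points.
2. Observable constraints: it crosses the x-axis at the gridline x = -1; no y-intercept at any integer in the box.
3. Together with the visible shape, these determine p as stated.

3*x^2 - x*y + 2*x - 1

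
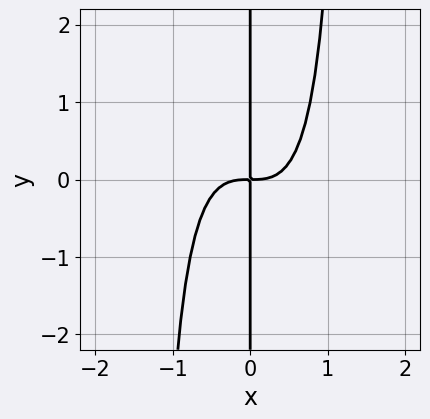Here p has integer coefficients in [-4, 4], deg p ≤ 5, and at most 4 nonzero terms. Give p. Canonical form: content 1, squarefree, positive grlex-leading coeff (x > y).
deg p = 4.
Checking where it meets the axes: the visible y-axis segment lies entirely on the curve.
Matching integer coefficients to the picture gives p.

3*x^4 + x^3*y - 2*x*y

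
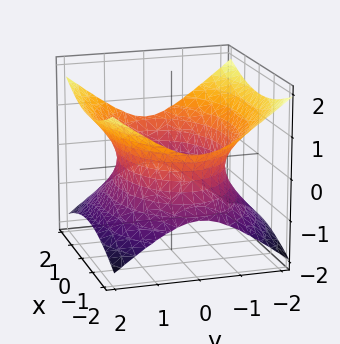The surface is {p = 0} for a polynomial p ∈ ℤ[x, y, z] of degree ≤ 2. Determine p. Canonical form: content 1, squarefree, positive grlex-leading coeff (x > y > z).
x^2 + 2*y^2 - 3*z^2 - 3

(a) The degree is 2 — one connected sheet with a waist; a quadric.
(b) Symmetries: mirror symmetry z ↦ −z ⇒ only even powers of z; the x ↦ −x reflection is a symmetry, so x appears only in even powers; it's symmetric under y → −y, forcing even powers of y.
(c) Against the integer gridlines: no z-intercept at any integer in the box.
(d) These observations pin down the coefficients.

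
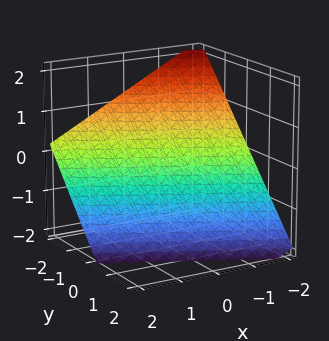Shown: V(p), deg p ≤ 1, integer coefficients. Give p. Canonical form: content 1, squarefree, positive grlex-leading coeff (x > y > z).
x + 2*y + 2*z + 2

(a) Degree: the surface is flat (a plane), so deg p = 1.
(b) Reading off the gridlines: it crosses the x-axis at the gridline x = -2; it meets the z-axis at z = -1 (among the integer gridlines); it meets the y-axis at y = -1 (among the integer gridlines).
(c) Fitting integer coefficients to these (and the overall shape) gives p.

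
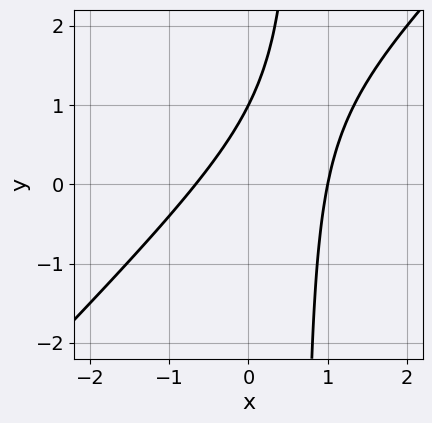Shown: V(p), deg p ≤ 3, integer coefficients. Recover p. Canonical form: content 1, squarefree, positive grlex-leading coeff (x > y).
3*x^2 - 3*x*y - x + 2*y - 2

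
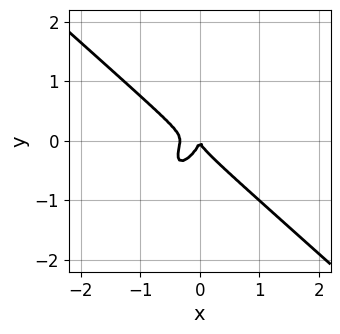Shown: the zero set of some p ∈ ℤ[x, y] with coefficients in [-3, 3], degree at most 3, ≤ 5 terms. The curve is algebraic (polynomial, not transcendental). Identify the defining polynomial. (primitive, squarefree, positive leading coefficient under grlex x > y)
3*x^3 - 2*x*y^2 + 2*y^3 + x^2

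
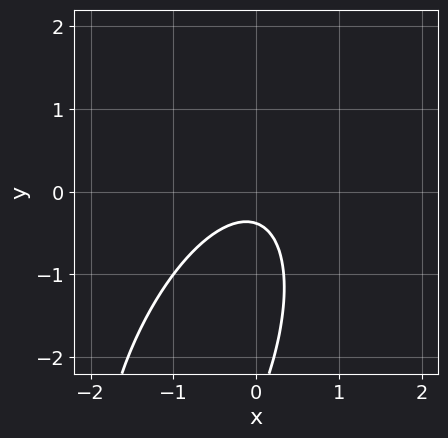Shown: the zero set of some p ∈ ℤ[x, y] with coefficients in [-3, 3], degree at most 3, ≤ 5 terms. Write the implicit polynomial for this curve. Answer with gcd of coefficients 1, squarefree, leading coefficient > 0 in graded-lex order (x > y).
3*x^2 - 2*x*y + y^2 + 3*y + 1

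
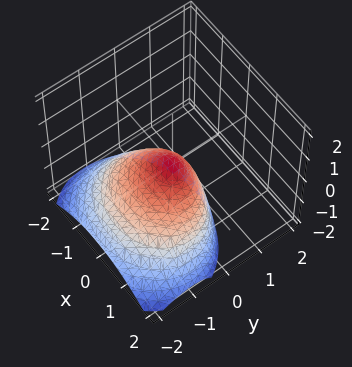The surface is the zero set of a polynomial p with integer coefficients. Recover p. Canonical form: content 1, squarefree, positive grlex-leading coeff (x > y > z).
2*x^2 + 3*y^2 - 3*y*z + 3*z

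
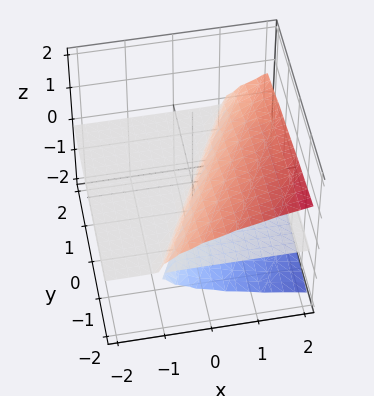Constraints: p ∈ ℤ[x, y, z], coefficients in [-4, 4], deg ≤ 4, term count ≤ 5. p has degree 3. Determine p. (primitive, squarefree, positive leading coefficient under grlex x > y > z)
I count 2 distinct pieces. Treating them together as one polynomial.
Degree: the shape is more complex than any degree-2 surface, so deg p = 3.
Reading off the gridlines: it meets the z-axis at z = 0 (among the integer gridlines); every point of the y-axis in the box is on the surface; every point of the x-axis in the box is on the surface.
These observations pin down the coefficients.

3*z^3 - 2*x*z + y*z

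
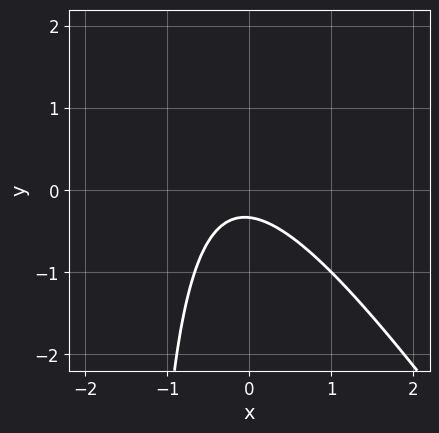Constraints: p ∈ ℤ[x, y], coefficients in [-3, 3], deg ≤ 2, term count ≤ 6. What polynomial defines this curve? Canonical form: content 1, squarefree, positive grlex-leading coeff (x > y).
Degree: no degree-1 curve has this shape, so deg p = 2.
Against the integer gridlines: it misses every integer gridline on the x-axis.
These observations pin down the coefficients.

3*x^2 + 2*x*y + x + 3*y + 1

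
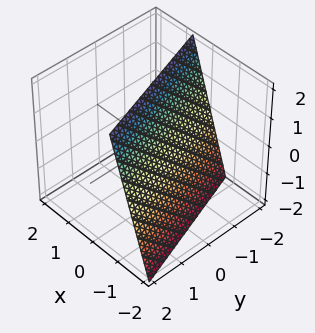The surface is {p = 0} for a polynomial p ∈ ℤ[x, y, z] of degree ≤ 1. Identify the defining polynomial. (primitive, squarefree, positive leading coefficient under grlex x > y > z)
First, the degree is 1 — every cross-section is a straight line — this is a plane.
Next, checking where it meets the axes: one y-axis crossing is at y = -2; it meets the z-axis at z = 2 (among the integer gridlines).
Finally, these observations pin down the coefficients.

3*x + y - z + 2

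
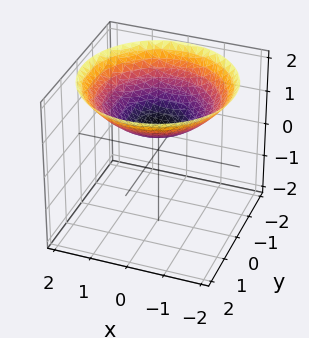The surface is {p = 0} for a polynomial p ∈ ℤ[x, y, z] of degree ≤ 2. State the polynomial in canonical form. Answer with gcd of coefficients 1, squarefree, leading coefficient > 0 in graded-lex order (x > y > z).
x^2 + y^2 - 3*z + 2

First, deg p = 2. The shape is more complex than any degree-1 surface.
Next, symmetry: the z-axis is an axis of rotation, so x and y enter only as x² + y².
Then, observable constraints: a circular section at z = 1 has radius exactly 1; it misses every integer gridline on the x-axis; it misses every integer gridline on the y-axis.
Finally, the integer polynomial consistent with all of this is the stated p.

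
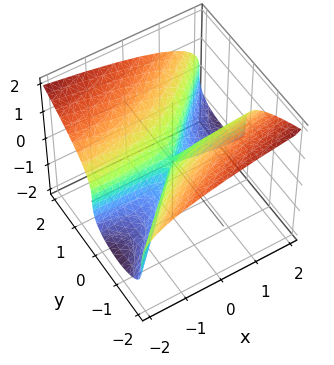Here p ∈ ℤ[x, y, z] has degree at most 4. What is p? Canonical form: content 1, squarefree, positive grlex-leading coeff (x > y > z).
1. The degree is 3 — the shape is more complex than any degree-2 surface.
2. Against the integer gridlines: it crosses the z-axis at the gridline z = 0; it meets the y-axis at y = 0 (among the integer gridlines); the visible x-axis segment lies entirely on the surface.
3. The integer polynomial consistent with all of this is the stated p.

z^3 + x*y - y^2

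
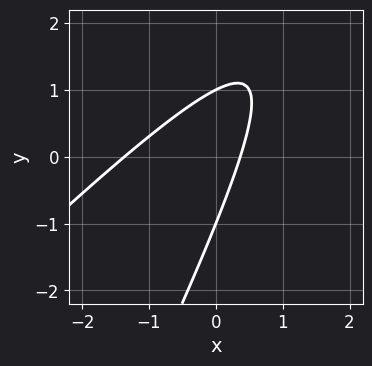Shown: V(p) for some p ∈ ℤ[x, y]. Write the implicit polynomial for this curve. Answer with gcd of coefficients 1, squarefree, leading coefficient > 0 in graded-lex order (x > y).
2*x^2 - 3*x*y + y^2 + 2*x - 1

deg p = 2. The shape is more complex than any degree-1 curve.
Reading off the gridlines: among the integer gridlines, it crosses the y-axis at y ∈ {-1, 1}.
Fitting integer coefficients to these (and the overall shape) gives p.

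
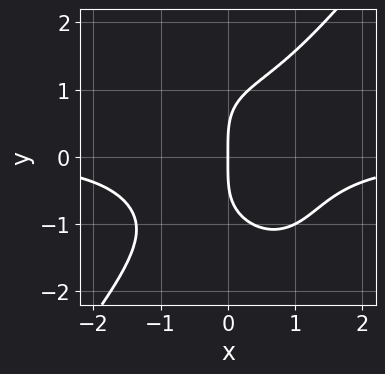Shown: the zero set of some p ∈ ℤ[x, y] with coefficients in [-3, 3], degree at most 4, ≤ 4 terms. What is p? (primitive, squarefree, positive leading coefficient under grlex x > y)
2*x^3*y - y^4 + 3*x

deg p = 4. The shape is more complex than any degree-3 curve.
Observable constraints: it meets the x-axis at x = 0 (among the integer gridlines); it crosses the y-axis at the gridline y = 0.
These observations pin down the coefficients.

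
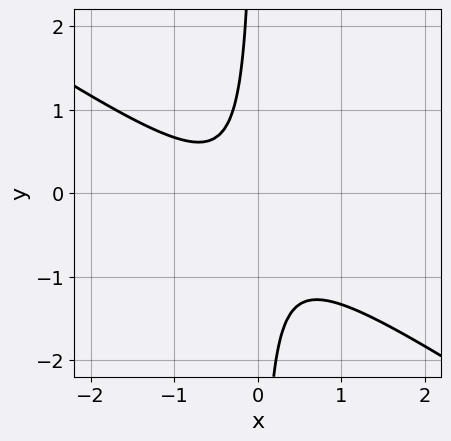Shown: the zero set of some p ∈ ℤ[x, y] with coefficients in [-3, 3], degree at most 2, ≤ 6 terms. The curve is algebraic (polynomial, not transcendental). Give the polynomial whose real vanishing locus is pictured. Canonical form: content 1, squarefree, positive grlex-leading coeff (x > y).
2*x^2 + 3*x*y + x + 1

1. The degree is 2 — the shape is more complex than any degree-1 curve.
2. Checking where it meets the axes: it misses every integer gridline on the x-axis; no y-intercept at any integer in the box.
3. These observations pin down the coefficients.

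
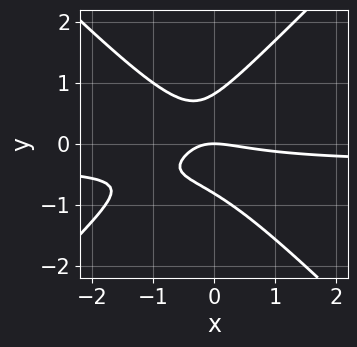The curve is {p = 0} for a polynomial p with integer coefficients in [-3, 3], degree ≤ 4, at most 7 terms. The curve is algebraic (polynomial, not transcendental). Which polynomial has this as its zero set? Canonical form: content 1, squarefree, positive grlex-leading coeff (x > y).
3*x^2*y - 3*y^3 + x^2 + 3*x*y + 2*y

Degree: the shape is more complex than any degree-2 curve, so deg p = 3.
Observable constraints: it crosses the x-axis at the gridline x = 0; it crosses the y-axis at the gridline y = 0.
Putting this together gives p.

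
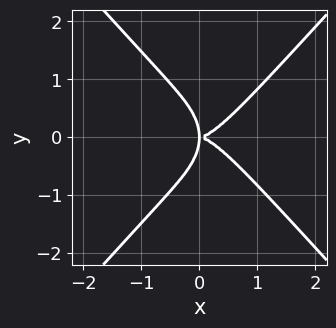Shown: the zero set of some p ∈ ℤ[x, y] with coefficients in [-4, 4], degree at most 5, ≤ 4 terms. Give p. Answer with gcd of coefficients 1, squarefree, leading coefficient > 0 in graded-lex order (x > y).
Degree: no degree-3 curve has this shape, so deg p = 4.
Symmetries: the y ↦ −y reflection is a symmetry, so y appears only in even powers.
Checking where it meets the axes: one y-axis crossing is at y = 0; it crosses the x-axis at the gridline x = 0.
The integer polynomial consistent with all of this is the stated p.

3*x^4 - 2*y^4 - 3*x*y^2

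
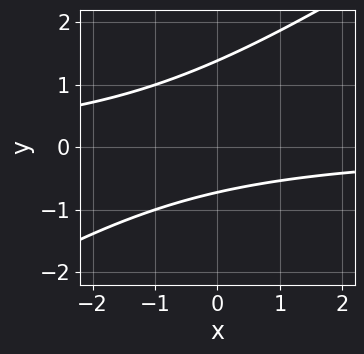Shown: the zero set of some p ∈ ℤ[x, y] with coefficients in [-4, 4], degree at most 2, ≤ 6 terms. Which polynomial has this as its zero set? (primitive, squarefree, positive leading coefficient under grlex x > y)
2*x*y - 3*y^2 + 2*y + 3

1. deg p = 2.
2. Observable constraints: it misses every integer gridline on the x-axis.
3. Fitting integer coefficients to these (and the overall shape) gives p.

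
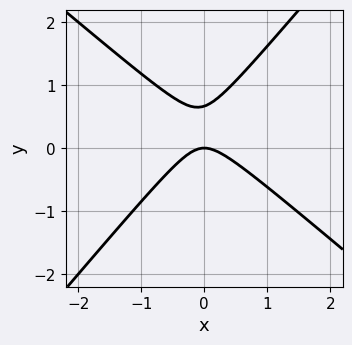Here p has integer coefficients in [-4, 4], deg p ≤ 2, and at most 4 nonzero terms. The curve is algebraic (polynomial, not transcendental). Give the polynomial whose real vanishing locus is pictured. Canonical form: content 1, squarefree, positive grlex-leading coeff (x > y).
3*x^2 + x*y - 3*y^2 + 2*y

First, the degree is 2 — the shape is more complex than any degree-1 curve.
Then, from the visible intercepts: one x-axis crossing is at x = 0; it crosses the y-axis at the gridline y = 0.
Finally, together with the visible shape, these determine p as stated.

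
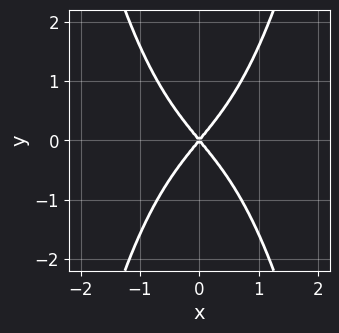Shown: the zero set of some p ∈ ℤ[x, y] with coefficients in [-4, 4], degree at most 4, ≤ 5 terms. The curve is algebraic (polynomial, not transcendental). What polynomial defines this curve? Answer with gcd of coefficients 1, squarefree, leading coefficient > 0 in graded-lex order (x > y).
1. The degree is 4 — the shape is more complex than any degree-3 curve.
2. Symmetries: the y ↦ −y reflection is a symmetry, so y appears only in even powers; mirror symmetry x ↦ −x ⇒ only even powers of x.
3. From the axis intercepts and sections: one x-axis crossing is at x = 0; it crosses the y-axis at the gridline y = 0.
4. Fitting integer coefficients to these (and the overall shape) gives p.

2*x^4 + 3*x^2 - 2*y^2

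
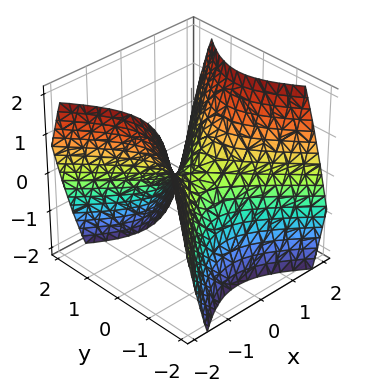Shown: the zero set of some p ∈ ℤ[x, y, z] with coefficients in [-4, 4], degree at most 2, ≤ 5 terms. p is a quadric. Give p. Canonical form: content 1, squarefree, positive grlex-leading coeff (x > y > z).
First, degree: a hyperbolic paraboloid; a quadric, so deg p = 2.
Then, symmetries: the y ↦ −y reflection is a symmetry, so y appears only in even powers; it's symmetric under x → −x, forcing even powers of x.
Next, reading off the gridlines: it meets the x-axis at x = 0 (among the integer gridlines); one z-axis crossing is at z = 0.
Finally, assembling these constraints gives the stated polynomial.

x^2 - y^2 - z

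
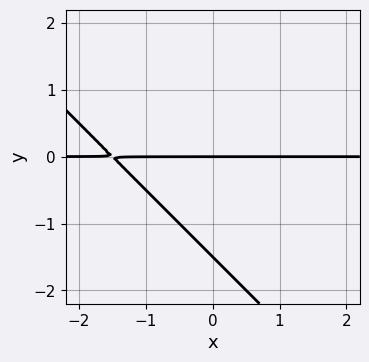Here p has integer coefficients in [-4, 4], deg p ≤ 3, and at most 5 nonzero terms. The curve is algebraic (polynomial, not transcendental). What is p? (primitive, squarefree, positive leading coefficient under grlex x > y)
2*x*y + 2*y^2 + 3*y

Degree: a generic line meets the curve in up to 2 points, so deg p = 2.
Against the integer gridlines: every point of the x-axis in the box is on the curve; it crosses the y-axis at the gridline y = 0.
Solving for integer coefficients yields p as stated.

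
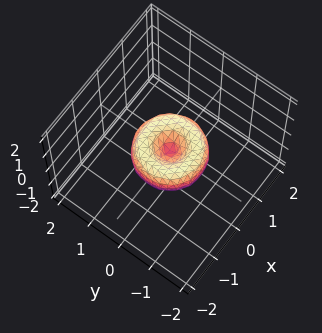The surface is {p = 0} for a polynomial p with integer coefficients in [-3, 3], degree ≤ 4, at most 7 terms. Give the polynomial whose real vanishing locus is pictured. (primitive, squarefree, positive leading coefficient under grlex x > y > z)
deg p = 4. A generic line meets the surface in up to 4 points.
By symmetry, the surface is invariant under rotation about z: p = q(x² + y², z).
From the axis intercepts and sections: among the integer gridlines, it crosses the y-axis at y ∈ {-1, 0, 1}; one z-axis crossing is at z = 0.
Assembling these constraints gives the stated polynomial. Check: (-1, 0, 0) on the x-axis lies on the surface, and p(-1, 0, 0) = 0. ✓

x^4 + 2*x^2*y^2 + y^4 - x^2 - y^2 + z^2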